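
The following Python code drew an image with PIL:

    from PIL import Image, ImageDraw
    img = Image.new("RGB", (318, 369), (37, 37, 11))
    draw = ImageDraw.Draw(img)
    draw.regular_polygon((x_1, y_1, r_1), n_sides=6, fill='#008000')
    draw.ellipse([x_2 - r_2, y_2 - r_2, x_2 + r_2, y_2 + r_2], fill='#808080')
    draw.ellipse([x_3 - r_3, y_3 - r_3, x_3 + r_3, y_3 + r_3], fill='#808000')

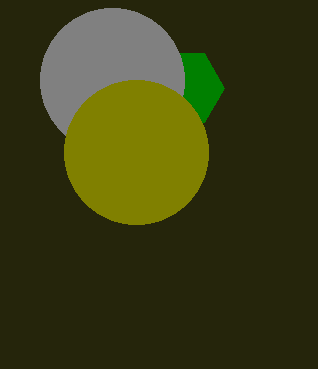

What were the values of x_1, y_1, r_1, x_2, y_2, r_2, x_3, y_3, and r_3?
x_1 = 184; y_1 = 88; r_1 = 40; x_2 = 112; y_2 = 80; r_2 = 72; x_3 = 136; y_3 = 152; r_3 = 72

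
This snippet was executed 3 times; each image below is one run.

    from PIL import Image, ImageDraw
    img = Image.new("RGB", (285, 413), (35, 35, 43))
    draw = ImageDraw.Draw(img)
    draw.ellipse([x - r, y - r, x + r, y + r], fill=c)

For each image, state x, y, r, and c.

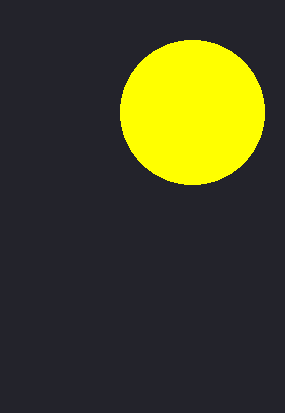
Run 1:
x = 192; y = 112; r = 72; c = 'yellow'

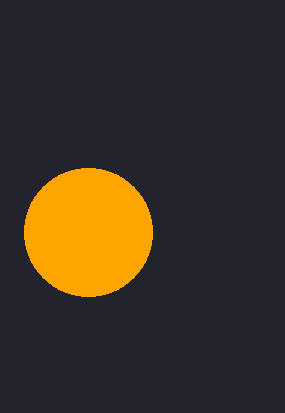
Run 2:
x = 88
y = 232
r = 64
c = 'orange'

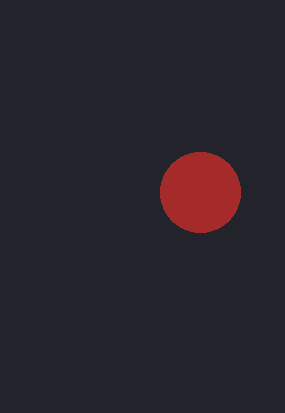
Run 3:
x = 200; y = 192; r = 40; c = 'brown'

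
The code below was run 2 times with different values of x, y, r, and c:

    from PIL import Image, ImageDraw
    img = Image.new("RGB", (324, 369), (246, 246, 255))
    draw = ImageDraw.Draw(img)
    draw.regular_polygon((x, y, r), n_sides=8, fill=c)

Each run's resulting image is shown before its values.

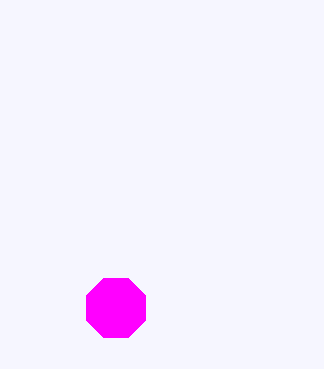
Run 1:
x = 116
y = 308
r = 32
c = 'magenta'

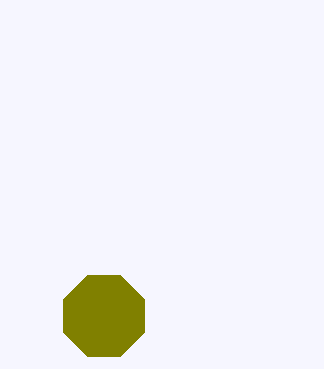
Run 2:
x = 104; y = 316; r = 44; c = 'olive'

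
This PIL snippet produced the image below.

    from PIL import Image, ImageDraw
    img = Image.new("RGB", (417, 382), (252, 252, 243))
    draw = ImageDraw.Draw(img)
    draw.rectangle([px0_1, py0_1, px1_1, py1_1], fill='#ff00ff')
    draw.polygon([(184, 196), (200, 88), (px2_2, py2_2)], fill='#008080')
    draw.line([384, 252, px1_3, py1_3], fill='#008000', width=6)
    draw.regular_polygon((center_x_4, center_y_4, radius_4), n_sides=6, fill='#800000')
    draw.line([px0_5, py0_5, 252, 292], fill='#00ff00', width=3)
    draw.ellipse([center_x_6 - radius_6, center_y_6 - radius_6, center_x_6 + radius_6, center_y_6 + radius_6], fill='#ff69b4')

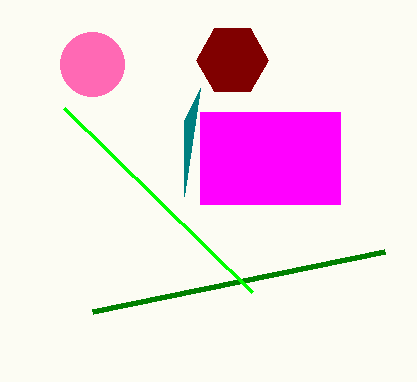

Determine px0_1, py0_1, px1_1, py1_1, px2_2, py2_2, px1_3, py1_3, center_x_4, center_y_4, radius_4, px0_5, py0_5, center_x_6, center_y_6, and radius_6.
px0_1 = 200; py0_1 = 112; px1_1 = 340; py1_1 = 204; px2_2 = 184; py2_2 = 120; px1_3 = 92; py1_3 = 312; center_x_4 = 232; center_y_4 = 60; radius_4 = 36; px0_5 = 64; py0_5 = 108; center_x_6 = 92; center_y_6 = 64; radius_6 = 32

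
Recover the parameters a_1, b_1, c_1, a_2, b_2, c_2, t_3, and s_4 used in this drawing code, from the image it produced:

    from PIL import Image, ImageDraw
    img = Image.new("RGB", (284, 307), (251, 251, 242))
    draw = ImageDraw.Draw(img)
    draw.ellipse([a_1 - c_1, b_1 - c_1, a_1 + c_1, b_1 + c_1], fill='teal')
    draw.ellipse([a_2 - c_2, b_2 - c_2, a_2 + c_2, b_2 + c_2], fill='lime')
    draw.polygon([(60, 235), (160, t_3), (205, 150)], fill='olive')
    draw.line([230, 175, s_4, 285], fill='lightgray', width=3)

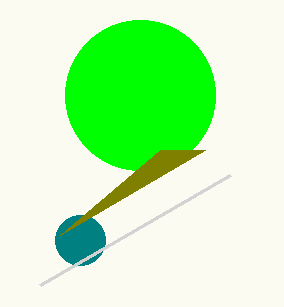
a_1 = 80; b_1 = 240; c_1 = 25; a_2 = 140; b_2 = 95; c_2 = 75; t_3 = 150; s_4 = 40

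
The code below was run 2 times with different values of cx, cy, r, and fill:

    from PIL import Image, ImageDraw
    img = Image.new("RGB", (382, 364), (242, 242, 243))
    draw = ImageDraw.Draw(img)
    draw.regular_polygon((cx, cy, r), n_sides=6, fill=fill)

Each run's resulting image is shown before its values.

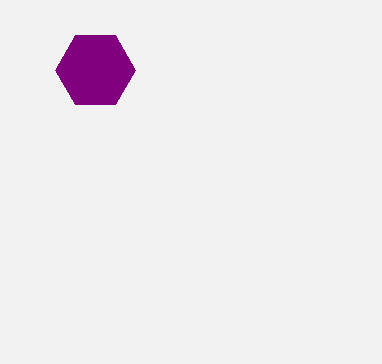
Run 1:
cx = 95
cy = 70
r = 40
fill = 'purple'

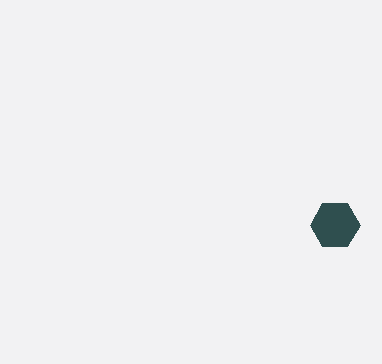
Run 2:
cx = 335, cy = 225, r = 25, fill = 'darkslategray'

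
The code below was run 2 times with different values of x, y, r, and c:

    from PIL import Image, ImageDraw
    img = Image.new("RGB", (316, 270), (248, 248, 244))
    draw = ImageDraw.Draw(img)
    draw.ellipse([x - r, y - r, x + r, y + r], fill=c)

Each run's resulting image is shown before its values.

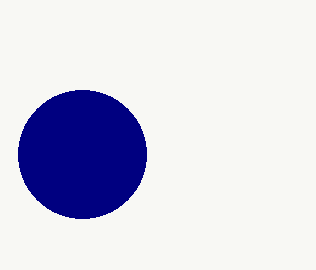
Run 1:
x = 82; y = 154; r = 64; c = 'navy'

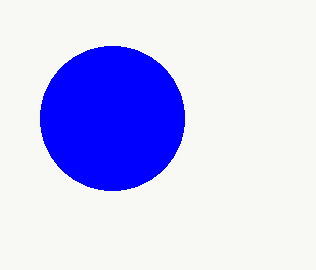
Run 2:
x = 112; y = 118; r = 72; c = 'blue'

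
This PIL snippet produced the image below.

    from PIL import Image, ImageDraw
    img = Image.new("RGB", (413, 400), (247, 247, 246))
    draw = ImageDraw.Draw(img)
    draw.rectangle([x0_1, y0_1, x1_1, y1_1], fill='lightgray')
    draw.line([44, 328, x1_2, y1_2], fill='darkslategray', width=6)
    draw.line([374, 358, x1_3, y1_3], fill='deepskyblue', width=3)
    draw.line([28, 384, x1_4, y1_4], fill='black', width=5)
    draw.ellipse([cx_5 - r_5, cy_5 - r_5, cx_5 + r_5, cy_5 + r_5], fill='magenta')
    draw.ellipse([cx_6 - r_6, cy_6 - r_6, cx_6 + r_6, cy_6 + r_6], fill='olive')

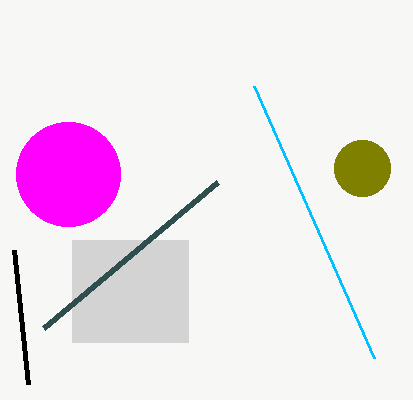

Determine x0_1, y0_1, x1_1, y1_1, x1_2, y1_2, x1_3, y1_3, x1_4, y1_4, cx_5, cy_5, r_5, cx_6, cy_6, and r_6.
x0_1 = 72; y0_1 = 240; x1_1 = 188; y1_1 = 342; x1_2 = 218; y1_2 = 182; x1_3 = 254; y1_3 = 86; x1_4 = 14; y1_4 = 250; cx_5 = 68; cy_5 = 174; r_5 = 52; cx_6 = 362; cy_6 = 168; r_6 = 28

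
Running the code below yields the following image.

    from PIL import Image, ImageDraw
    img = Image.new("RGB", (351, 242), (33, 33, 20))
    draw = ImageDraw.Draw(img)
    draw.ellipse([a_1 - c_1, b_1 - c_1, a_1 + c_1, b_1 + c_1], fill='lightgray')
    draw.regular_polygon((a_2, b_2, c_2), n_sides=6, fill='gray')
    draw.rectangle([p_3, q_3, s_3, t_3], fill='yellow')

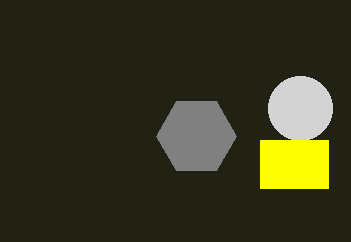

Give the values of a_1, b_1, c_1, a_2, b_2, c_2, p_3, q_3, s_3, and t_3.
a_1 = 300; b_1 = 108; c_1 = 32; a_2 = 196; b_2 = 136; c_2 = 40; p_3 = 260; q_3 = 140; s_3 = 328; t_3 = 188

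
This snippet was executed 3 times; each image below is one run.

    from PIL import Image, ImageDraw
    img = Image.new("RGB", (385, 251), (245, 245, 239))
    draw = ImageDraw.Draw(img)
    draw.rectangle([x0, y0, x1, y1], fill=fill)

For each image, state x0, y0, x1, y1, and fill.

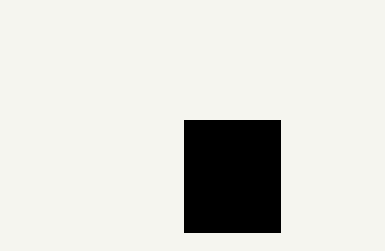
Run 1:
x0 = 184; y0 = 120; x1 = 280; y1 = 232; fill = 'black'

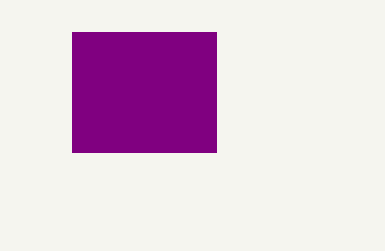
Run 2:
x0 = 72; y0 = 32; x1 = 216; y1 = 152; fill = 'purple'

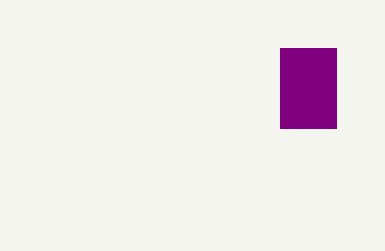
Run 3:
x0 = 280, y0 = 48, x1 = 336, y1 = 128, fill = 'purple'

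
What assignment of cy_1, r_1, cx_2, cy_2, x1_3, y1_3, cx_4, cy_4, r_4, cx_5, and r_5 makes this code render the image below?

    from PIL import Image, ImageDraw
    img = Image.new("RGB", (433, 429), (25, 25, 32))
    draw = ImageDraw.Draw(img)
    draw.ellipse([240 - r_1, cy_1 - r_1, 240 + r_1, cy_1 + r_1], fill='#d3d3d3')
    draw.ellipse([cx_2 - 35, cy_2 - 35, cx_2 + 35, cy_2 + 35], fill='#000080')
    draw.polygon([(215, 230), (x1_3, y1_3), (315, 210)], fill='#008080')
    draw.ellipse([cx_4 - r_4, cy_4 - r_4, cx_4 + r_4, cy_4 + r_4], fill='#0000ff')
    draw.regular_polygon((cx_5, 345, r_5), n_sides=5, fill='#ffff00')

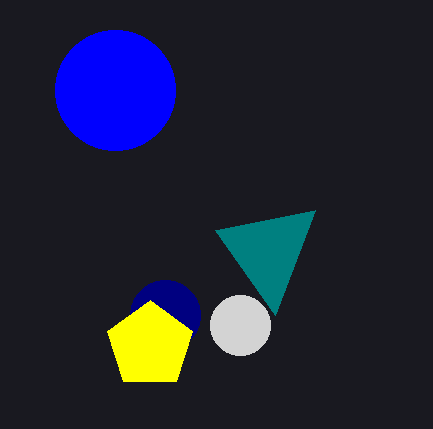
cy_1 = 325, r_1 = 30, cx_2 = 165, cy_2 = 315, x1_3 = 275, y1_3 = 315, cx_4 = 115, cy_4 = 90, r_4 = 60, cx_5 = 150, r_5 = 45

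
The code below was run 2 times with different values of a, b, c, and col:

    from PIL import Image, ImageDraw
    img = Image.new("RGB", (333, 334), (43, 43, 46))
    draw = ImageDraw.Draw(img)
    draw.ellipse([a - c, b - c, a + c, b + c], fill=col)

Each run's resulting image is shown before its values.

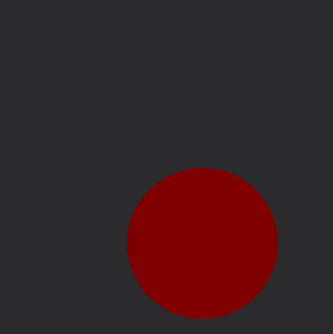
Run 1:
a = 202
b = 243
c = 75
col = 'maroon'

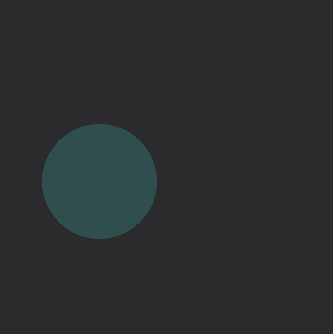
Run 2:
a = 99; b = 181; c = 57; col = 'darkslategray'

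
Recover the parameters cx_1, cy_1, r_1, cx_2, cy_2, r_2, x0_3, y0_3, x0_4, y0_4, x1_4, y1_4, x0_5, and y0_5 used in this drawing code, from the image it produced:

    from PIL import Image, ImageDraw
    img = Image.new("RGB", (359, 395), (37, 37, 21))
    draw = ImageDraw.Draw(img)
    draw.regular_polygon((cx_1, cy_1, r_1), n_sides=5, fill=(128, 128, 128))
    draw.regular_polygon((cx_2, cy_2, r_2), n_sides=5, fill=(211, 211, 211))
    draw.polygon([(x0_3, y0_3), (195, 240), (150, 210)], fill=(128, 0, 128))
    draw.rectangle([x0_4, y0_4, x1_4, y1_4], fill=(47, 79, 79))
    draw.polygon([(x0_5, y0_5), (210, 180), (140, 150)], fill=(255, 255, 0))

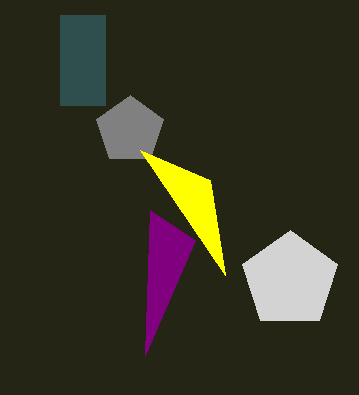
cx_1 = 130
cy_1 = 130
r_1 = 35
cx_2 = 290
cy_2 = 280
r_2 = 50
x0_3 = 145
y0_3 = 355
x0_4 = 60
y0_4 = 15
x1_4 = 105
y1_4 = 105
x0_5 = 225
y0_5 = 275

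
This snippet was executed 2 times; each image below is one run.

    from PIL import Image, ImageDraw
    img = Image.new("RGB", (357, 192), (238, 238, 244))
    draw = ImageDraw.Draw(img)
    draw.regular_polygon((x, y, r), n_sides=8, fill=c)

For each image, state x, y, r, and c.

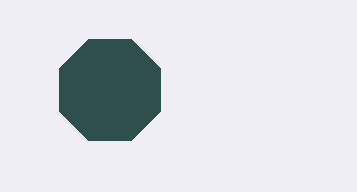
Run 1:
x = 110
y = 90
r = 55
c = 'darkslategray'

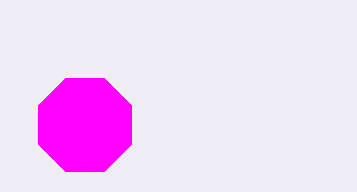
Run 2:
x = 85, y = 125, r = 50, c = 'magenta'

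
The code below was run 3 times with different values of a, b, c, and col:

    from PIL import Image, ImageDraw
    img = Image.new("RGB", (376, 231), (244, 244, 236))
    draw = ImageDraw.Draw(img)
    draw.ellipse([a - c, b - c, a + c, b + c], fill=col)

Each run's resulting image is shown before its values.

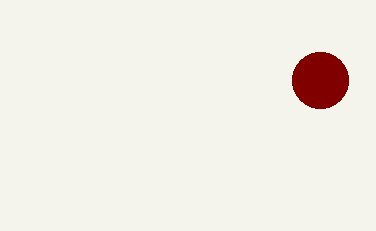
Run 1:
a = 320
b = 80
c = 28
col = 'maroon'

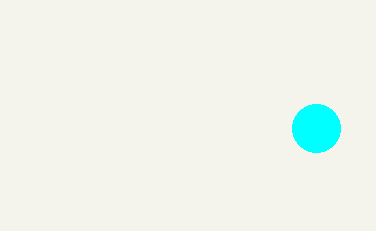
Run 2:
a = 316, b = 128, c = 24, col = 'cyan'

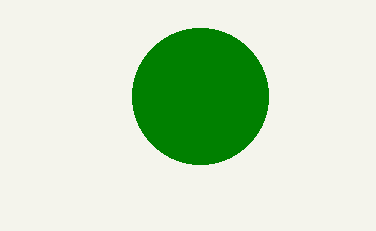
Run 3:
a = 200
b = 96
c = 68
col = 'green'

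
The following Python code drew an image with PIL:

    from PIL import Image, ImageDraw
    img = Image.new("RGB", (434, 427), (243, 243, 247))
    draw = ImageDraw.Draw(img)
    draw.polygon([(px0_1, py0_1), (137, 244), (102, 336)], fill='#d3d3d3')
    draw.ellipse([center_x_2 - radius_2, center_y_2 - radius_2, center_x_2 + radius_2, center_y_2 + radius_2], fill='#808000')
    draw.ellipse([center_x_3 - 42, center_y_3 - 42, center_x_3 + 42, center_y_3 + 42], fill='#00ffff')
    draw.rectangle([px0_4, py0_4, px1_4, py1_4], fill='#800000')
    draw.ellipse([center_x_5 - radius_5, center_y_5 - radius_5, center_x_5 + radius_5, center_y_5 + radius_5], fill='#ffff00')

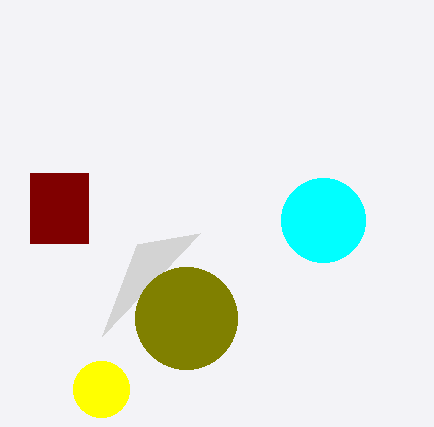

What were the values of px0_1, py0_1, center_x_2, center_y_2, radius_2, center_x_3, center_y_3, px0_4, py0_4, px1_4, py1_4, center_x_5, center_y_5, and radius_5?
px0_1 = 200; py0_1 = 233; center_x_2 = 186; center_y_2 = 318; radius_2 = 51; center_x_3 = 323; center_y_3 = 220; px0_4 = 30; py0_4 = 173; px1_4 = 88; py1_4 = 243; center_x_5 = 101; center_y_5 = 389; radius_5 = 28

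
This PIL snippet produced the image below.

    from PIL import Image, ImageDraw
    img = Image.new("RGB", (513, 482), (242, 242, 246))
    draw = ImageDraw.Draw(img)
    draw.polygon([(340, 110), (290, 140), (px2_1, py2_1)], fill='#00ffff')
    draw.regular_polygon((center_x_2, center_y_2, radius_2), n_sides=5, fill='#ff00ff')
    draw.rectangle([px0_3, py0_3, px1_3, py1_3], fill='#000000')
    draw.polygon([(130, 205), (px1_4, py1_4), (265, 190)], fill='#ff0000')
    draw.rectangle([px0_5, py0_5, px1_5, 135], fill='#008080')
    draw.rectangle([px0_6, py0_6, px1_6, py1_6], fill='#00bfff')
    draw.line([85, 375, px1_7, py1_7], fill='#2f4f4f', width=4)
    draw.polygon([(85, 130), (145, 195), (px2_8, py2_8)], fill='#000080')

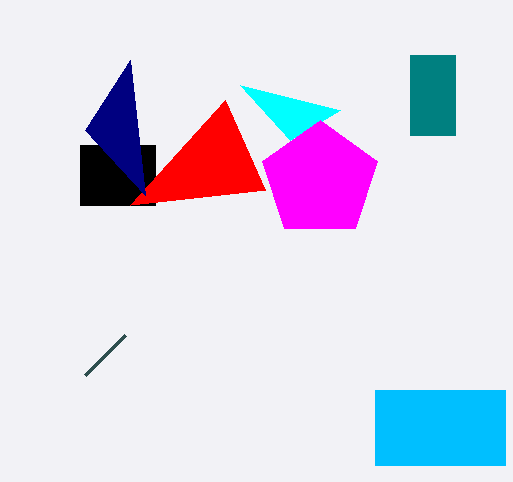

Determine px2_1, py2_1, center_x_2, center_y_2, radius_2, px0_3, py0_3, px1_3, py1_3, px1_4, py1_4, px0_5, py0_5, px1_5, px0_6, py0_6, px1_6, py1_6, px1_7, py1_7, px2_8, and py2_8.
px2_1 = 240, py2_1 = 85, center_x_2 = 320, center_y_2 = 180, radius_2 = 60, px0_3 = 80, py0_3 = 145, px1_3 = 155, py1_3 = 205, px1_4 = 225, py1_4 = 100, px0_5 = 410, py0_5 = 55, px1_5 = 455, px0_6 = 375, py0_6 = 390, px1_6 = 505, py1_6 = 465, px1_7 = 125, py1_7 = 335, px2_8 = 130, py2_8 = 60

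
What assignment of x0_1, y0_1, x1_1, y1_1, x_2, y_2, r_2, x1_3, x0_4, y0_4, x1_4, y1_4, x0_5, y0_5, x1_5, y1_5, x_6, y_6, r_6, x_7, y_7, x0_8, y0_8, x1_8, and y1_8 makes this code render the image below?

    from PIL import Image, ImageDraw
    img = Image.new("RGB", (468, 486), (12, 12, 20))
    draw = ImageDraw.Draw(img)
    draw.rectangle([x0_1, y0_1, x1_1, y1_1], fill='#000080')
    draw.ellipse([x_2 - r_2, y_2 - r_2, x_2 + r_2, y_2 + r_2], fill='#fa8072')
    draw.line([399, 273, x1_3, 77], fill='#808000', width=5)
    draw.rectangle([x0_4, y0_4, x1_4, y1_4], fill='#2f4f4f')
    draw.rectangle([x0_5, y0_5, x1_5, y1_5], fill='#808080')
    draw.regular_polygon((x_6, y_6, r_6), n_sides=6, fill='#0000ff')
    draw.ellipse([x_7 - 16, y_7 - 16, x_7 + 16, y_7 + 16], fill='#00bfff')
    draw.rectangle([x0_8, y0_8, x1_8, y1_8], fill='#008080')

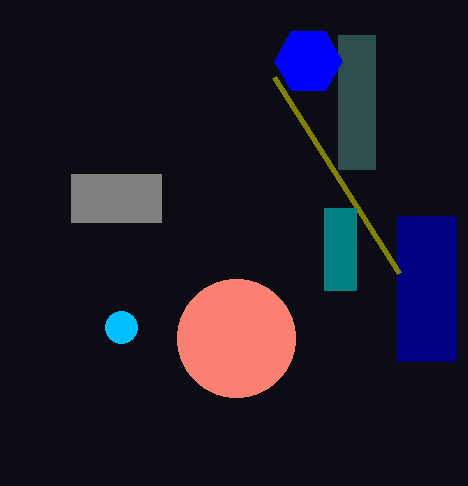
x0_1 = 397; y0_1 = 216; x1_1 = 456; y1_1 = 361; x_2 = 236; y_2 = 338; r_2 = 59; x1_3 = 274; x0_4 = 338; y0_4 = 35; x1_4 = 375; y1_4 = 169; x0_5 = 71; y0_5 = 174; x1_5 = 161; y1_5 = 222; x_6 = 308; y_6 = 61; r_6 = 34; x_7 = 121; y_7 = 327; x0_8 = 324; y0_8 = 208; x1_8 = 356; y1_8 = 290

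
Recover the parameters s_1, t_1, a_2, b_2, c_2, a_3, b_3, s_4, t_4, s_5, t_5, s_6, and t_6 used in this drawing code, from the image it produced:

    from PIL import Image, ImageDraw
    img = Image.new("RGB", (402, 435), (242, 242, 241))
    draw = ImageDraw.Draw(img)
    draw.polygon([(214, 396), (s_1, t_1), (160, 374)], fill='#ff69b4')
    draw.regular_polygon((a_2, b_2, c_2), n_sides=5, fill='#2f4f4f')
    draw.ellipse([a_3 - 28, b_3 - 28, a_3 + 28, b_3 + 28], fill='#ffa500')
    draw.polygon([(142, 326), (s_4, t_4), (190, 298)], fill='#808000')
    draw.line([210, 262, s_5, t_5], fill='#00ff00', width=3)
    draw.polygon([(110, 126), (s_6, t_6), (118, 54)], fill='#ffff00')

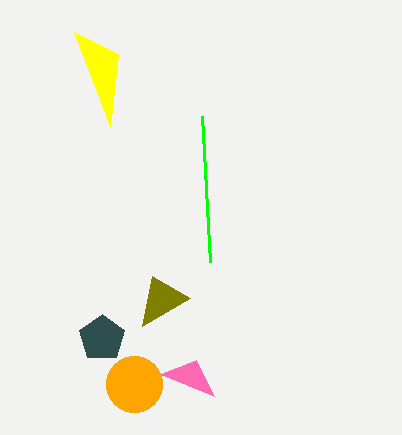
s_1 = 196, t_1 = 360, a_2 = 102, b_2 = 338, c_2 = 24, a_3 = 134, b_3 = 384, s_4 = 152, t_4 = 276, s_5 = 202, t_5 = 116, s_6 = 74, t_6 = 32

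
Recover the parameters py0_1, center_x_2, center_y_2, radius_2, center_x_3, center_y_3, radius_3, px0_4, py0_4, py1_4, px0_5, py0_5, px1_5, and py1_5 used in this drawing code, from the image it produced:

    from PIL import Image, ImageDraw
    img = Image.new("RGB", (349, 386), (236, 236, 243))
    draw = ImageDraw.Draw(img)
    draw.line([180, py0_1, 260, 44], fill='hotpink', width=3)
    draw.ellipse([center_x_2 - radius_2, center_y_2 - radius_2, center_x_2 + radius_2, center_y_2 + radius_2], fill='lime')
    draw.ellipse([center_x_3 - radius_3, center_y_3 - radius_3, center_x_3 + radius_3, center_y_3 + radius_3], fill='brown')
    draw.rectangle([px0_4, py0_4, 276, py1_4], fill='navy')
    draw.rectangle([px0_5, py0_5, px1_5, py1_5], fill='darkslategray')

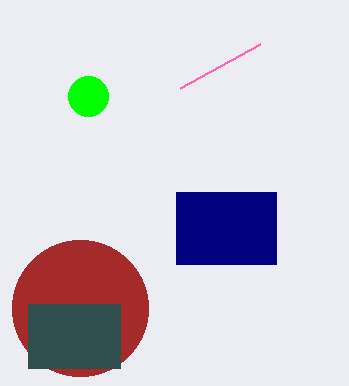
py0_1 = 88
center_x_2 = 88
center_y_2 = 96
radius_2 = 20
center_x_3 = 80
center_y_3 = 308
radius_3 = 68
px0_4 = 176
py0_4 = 192
py1_4 = 264
px0_5 = 28
py0_5 = 304
px1_5 = 120
py1_5 = 368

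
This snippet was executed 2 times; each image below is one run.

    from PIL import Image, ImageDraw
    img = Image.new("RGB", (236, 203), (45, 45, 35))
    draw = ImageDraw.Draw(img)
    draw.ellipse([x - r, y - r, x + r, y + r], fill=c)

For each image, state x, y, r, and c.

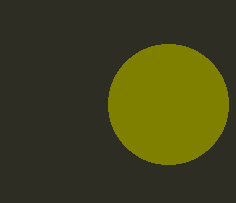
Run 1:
x = 168
y = 104
r = 60
c = 'olive'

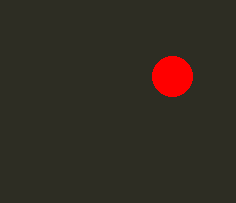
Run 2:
x = 172, y = 76, r = 20, c = 'red'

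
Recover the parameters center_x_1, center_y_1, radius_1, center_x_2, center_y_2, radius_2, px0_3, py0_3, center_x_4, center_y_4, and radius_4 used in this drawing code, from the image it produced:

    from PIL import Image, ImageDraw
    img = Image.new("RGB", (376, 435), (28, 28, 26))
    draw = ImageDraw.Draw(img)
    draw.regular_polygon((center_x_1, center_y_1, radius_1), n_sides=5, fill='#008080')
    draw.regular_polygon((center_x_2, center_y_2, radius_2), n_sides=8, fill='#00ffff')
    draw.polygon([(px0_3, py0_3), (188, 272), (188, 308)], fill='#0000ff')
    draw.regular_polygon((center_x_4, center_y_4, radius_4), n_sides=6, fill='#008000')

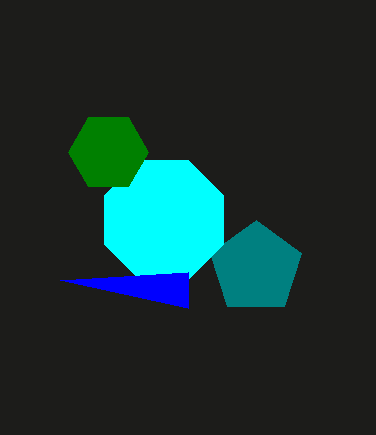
center_x_1 = 256
center_y_1 = 268
radius_1 = 48
center_x_2 = 164
center_y_2 = 220
radius_2 = 64
px0_3 = 60
py0_3 = 280
center_x_4 = 108
center_y_4 = 152
radius_4 = 40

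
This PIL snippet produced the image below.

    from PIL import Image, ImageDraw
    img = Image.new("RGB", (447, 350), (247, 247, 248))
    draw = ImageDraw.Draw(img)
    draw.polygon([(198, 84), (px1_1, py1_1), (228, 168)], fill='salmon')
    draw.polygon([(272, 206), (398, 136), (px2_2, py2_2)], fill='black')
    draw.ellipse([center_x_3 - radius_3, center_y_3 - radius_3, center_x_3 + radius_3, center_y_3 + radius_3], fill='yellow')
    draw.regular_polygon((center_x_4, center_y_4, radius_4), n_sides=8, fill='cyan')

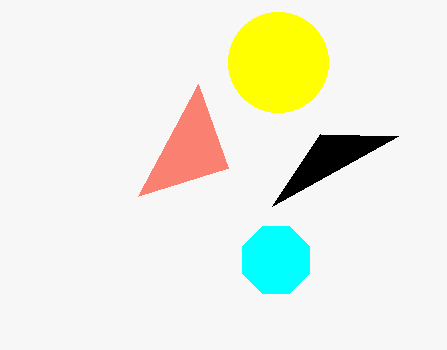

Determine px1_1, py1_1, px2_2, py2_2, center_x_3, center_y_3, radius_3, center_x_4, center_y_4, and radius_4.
px1_1 = 138, py1_1 = 196, px2_2 = 320, py2_2 = 134, center_x_3 = 278, center_y_3 = 62, radius_3 = 50, center_x_4 = 276, center_y_4 = 260, radius_4 = 36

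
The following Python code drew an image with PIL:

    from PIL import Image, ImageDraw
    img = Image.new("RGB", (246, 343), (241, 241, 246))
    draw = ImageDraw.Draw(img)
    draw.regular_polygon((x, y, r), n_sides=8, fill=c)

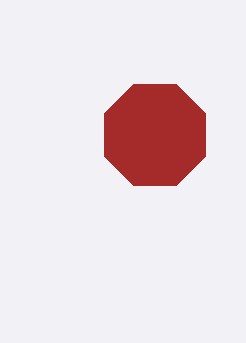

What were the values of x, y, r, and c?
x = 155, y = 135, r = 55, c = 'brown'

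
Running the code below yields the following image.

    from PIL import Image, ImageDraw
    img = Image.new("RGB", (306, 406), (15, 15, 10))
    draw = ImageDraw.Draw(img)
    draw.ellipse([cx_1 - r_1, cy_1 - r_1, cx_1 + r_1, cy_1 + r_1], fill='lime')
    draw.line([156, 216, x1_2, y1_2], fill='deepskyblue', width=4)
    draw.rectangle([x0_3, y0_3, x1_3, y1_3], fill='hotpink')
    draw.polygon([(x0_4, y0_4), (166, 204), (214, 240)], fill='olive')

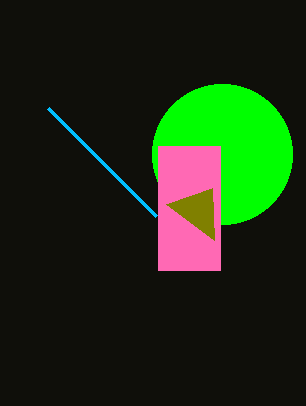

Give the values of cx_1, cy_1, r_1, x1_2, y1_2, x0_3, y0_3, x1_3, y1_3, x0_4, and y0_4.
cx_1 = 222
cy_1 = 154
r_1 = 70
x1_2 = 48
y1_2 = 108
x0_3 = 158
y0_3 = 146
x1_3 = 220
y1_3 = 270
x0_4 = 212
y0_4 = 188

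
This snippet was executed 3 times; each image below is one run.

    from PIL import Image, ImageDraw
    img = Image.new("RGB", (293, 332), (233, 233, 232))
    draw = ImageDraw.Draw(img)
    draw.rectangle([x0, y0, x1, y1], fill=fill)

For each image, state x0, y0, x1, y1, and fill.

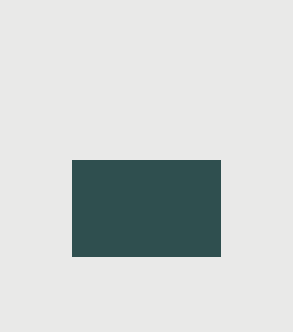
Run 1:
x0 = 72; y0 = 160; x1 = 220; y1 = 256; fill = 'darkslategray'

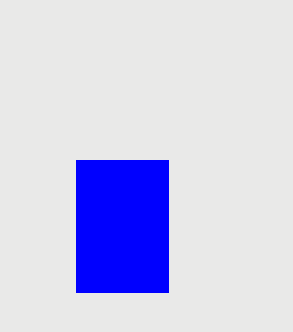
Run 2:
x0 = 76
y0 = 160
x1 = 168
y1 = 292
fill = 'blue'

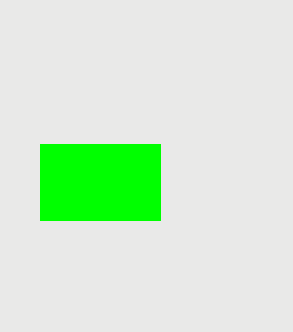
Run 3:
x0 = 40; y0 = 144; x1 = 160; y1 = 220; fill = 'lime'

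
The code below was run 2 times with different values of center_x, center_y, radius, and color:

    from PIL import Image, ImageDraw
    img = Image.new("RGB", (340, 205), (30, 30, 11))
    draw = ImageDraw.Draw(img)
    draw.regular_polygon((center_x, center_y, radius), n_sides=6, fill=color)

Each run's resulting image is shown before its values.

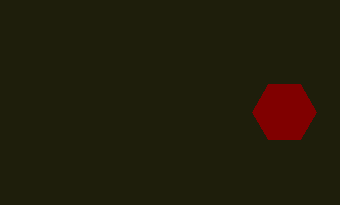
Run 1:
center_x = 284, center_y = 112, radius = 32, color = 'maroon'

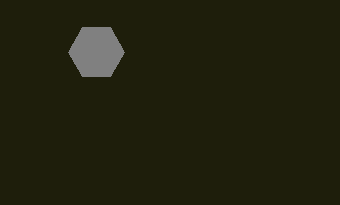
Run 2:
center_x = 96; center_y = 52; radius = 28; color = 'gray'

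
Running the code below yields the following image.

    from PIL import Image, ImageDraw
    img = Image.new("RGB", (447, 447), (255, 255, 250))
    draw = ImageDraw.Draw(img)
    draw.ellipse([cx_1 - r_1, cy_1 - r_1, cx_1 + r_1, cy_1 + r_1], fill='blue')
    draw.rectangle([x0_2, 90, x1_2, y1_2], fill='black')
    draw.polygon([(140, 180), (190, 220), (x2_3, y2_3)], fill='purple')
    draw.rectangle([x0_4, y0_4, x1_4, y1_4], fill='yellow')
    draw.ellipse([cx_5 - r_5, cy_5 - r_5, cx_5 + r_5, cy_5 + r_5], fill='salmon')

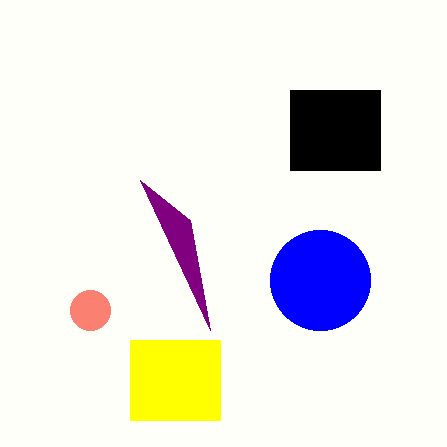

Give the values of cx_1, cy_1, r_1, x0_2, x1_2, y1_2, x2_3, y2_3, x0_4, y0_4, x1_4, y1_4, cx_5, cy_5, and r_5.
cx_1 = 320, cy_1 = 280, r_1 = 50, x0_2 = 290, x1_2 = 380, y1_2 = 170, x2_3 = 210, y2_3 = 330, x0_4 = 130, y0_4 = 340, x1_4 = 220, y1_4 = 420, cx_5 = 90, cy_5 = 310, r_5 = 20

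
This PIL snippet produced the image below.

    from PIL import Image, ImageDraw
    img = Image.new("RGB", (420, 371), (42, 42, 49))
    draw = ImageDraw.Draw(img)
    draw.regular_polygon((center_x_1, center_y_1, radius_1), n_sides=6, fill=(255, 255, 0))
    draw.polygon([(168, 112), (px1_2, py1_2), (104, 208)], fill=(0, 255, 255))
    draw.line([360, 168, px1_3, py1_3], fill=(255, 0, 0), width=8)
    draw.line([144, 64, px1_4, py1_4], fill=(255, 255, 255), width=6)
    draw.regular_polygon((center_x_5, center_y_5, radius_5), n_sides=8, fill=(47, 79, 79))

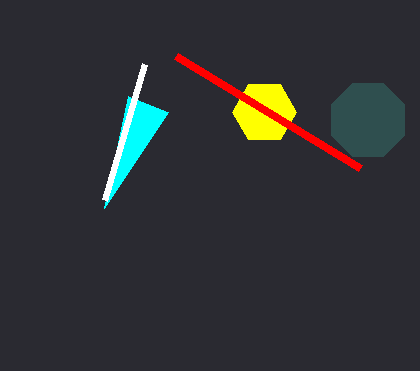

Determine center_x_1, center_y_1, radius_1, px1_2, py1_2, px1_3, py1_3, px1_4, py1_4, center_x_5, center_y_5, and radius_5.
center_x_1 = 264, center_y_1 = 112, radius_1 = 32, px1_2 = 128, py1_2 = 96, px1_3 = 176, py1_3 = 56, px1_4 = 104, py1_4 = 200, center_x_5 = 368, center_y_5 = 120, radius_5 = 40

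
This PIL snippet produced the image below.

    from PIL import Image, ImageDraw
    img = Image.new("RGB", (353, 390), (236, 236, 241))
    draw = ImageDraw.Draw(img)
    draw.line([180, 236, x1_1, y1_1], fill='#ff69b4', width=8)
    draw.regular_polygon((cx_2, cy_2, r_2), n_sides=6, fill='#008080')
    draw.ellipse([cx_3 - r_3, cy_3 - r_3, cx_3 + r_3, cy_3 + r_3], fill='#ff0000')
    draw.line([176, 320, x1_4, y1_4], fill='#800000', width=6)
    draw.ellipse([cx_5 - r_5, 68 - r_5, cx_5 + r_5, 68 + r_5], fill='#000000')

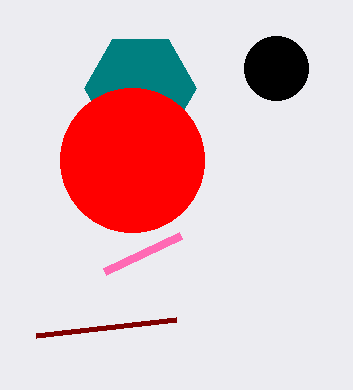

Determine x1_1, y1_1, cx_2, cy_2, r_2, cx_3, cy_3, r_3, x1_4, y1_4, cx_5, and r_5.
x1_1 = 104, y1_1 = 272, cx_2 = 140, cy_2 = 88, r_2 = 56, cx_3 = 132, cy_3 = 160, r_3 = 72, x1_4 = 36, y1_4 = 336, cx_5 = 276, r_5 = 32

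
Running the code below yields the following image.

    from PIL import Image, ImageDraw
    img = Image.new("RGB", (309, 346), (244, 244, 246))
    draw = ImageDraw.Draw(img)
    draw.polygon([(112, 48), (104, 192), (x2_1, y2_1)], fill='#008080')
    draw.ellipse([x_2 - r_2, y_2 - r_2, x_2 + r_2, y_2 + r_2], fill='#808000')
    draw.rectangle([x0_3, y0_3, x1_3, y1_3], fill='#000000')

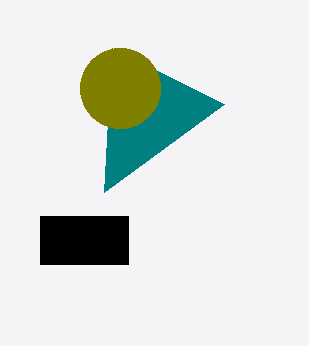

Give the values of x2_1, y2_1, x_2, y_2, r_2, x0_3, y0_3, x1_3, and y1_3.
x2_1 = 224, y2_1 = 104, x_2 = 120, y_2 = 88, r_2 = 40, x0_3 = 40, y0_3 = 216, x1_3 = 128, y1_3 = 264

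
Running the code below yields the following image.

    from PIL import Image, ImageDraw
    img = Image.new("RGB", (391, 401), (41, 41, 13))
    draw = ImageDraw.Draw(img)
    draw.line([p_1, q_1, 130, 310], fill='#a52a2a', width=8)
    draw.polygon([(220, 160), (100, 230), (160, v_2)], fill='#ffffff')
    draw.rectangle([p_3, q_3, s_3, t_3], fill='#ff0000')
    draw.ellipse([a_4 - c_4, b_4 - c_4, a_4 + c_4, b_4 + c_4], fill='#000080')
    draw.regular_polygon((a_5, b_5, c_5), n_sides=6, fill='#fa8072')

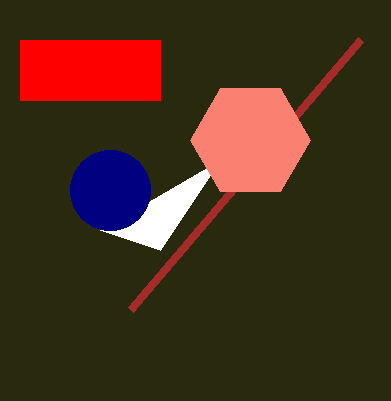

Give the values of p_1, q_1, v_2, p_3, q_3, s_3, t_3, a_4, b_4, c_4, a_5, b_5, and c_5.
p_1 = 360
q_1 = 40
v_2 = 250
p_3 = 20
q_3 = 40
s_3 = 160
t_3 = 100
a_4 = 110
b_4 = 190
c_4 = 40
a_5 = 250
b_5 = 140
c_5 = 60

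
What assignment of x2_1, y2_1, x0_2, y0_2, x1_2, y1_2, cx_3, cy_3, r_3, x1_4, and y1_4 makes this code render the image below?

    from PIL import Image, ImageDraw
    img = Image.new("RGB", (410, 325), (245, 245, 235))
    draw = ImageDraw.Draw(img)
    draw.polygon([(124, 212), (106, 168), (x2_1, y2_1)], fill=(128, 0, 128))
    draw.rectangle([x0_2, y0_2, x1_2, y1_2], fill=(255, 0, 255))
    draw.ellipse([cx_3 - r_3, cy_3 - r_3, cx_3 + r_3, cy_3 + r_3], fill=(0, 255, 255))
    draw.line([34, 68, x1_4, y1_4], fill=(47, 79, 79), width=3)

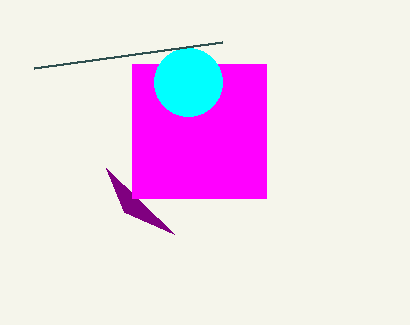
x2_1 = 174
y2_1 = 234
x0_2 = 132
y0_2 = 64
x1_2 = 266
y1_2 = 198
cx_3 = 188
cy_3 = 82
r_3 = 34
x1_4 = 222
y1_4 = 42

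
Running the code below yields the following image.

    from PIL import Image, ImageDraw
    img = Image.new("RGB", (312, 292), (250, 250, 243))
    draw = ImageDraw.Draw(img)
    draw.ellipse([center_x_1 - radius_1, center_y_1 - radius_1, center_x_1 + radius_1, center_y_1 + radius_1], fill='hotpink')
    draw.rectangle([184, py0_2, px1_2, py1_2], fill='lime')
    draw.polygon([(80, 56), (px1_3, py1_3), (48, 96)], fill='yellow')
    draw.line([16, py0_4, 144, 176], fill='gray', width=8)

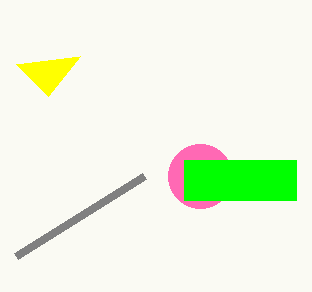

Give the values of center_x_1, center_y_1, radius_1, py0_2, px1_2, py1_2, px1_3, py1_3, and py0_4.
center_x_1 = 200
center_y_1 = 176
radius_1 = 32
py0_2 = 160
px1_2 = 296
py1_2 = 200
px1_3 = 16
py1_3 = 64
py0_4 = 256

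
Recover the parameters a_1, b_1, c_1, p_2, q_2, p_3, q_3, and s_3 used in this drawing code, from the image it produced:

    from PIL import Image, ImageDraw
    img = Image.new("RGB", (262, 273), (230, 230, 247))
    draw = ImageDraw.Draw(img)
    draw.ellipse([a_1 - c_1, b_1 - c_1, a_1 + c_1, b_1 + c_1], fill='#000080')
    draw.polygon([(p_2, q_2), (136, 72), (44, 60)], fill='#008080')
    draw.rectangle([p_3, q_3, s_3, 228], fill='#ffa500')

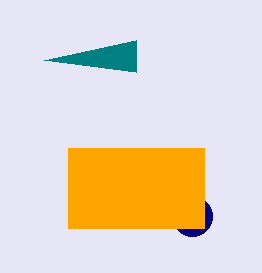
a_1 = 192; b_1 = 216; c_1 = 20; p_2 = 136; q_2 = 40; p_3 = 68; q_3 = 148; s_3 = 204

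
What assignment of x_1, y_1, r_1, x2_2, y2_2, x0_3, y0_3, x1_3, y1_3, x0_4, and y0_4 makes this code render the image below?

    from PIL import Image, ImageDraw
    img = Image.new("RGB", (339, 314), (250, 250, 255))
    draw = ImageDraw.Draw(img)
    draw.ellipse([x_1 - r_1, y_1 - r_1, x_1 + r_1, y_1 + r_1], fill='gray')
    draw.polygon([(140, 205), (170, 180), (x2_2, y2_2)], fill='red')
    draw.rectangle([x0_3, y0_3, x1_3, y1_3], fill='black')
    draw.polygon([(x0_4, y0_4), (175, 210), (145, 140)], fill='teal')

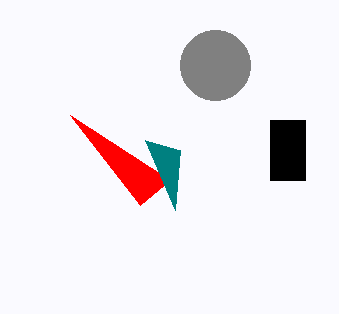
x_1 = 215; y_1 = 65; r_1 = 35; x2_2 = 70; y2_2 = 115; x0_3 = 270; y0_3 = 120; x1_3 = 305; y1_3 = 180; x0_4 = 180; y0_4 = 150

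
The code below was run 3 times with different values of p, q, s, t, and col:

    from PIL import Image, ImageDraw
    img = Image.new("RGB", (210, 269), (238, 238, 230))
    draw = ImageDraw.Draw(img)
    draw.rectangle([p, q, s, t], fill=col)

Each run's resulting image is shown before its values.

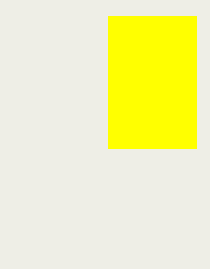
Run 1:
p = 108, q = 16, s = 196, t = 148, col = 'yellow'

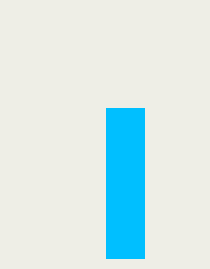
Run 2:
p = 106, q = 108, s = 144, t = 258, col = 'deepskyblue'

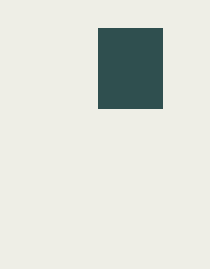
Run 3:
p = 98, q = 28, s = 162, t = 108, col = 'darkslategray'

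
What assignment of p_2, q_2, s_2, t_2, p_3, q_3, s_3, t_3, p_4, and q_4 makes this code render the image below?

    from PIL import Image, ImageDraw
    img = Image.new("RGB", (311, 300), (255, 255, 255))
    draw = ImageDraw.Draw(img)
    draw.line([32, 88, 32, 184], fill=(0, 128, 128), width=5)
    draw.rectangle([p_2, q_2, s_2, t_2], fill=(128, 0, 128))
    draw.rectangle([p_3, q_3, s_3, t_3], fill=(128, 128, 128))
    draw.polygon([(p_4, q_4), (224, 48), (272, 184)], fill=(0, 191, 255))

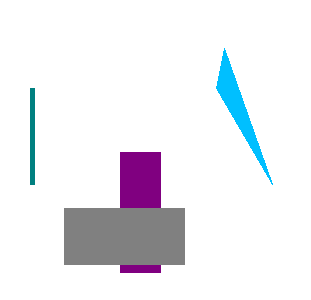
p_2 = 120
q_2 = 152
s_2 = 160
t_2 = 272
p_3 = 64
q_3 = 208
s_3 = 184
t_3 = 264
p_4 = 216
q_4 = 88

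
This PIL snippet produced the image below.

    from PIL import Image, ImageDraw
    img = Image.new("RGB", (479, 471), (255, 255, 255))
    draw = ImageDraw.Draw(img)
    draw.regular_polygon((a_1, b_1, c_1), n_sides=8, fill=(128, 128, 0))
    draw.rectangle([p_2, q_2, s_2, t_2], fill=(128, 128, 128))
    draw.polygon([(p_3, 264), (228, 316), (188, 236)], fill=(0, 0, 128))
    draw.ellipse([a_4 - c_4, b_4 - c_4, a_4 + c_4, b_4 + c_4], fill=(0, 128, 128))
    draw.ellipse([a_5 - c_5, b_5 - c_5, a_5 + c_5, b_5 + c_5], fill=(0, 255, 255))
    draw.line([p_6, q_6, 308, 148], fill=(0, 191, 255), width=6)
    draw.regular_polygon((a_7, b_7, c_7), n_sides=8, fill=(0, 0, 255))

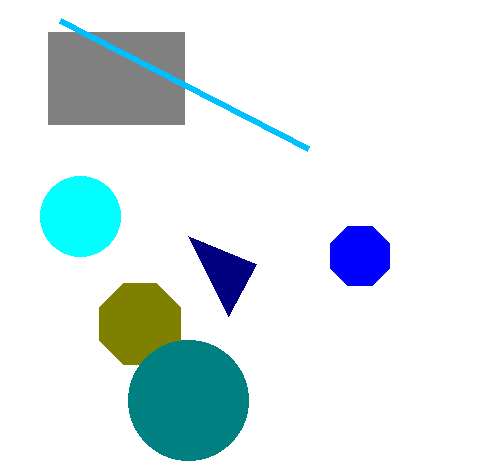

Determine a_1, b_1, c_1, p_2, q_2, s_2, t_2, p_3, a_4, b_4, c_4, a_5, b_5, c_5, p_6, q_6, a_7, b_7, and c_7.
a_1 = 140; b_1 = 324; c_1 = 44; p_2 = 48; q_2 = 32; s_2 = 184; t_2 = 124; p_3 = 256; a_4 = 188; b_4 = 400; c_4 = 60; a_5 = 80; b_5 = 216; c_5 = 40; p_6 = 60; q_6 = 20; a_7 = 360; b_7 = 256; c_7 = 32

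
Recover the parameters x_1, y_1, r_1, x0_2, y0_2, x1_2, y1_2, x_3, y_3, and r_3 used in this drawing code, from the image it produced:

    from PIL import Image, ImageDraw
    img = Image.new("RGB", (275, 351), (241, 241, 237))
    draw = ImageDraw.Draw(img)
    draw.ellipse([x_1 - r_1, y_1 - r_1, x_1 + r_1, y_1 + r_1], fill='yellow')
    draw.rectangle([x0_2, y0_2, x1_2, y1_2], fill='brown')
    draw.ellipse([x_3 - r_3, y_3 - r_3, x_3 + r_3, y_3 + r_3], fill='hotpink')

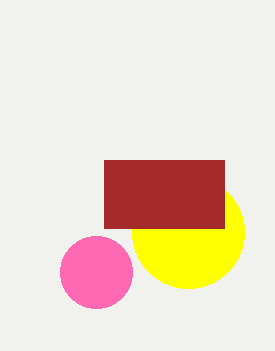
x_1 = 188; y_1 = 232; r_1 = 56; x0_2 = 104; y0_2 = 160; x1_2 = 224; y1_2 = 228; x_3 = 96; y_3 = 272; r_3 = 36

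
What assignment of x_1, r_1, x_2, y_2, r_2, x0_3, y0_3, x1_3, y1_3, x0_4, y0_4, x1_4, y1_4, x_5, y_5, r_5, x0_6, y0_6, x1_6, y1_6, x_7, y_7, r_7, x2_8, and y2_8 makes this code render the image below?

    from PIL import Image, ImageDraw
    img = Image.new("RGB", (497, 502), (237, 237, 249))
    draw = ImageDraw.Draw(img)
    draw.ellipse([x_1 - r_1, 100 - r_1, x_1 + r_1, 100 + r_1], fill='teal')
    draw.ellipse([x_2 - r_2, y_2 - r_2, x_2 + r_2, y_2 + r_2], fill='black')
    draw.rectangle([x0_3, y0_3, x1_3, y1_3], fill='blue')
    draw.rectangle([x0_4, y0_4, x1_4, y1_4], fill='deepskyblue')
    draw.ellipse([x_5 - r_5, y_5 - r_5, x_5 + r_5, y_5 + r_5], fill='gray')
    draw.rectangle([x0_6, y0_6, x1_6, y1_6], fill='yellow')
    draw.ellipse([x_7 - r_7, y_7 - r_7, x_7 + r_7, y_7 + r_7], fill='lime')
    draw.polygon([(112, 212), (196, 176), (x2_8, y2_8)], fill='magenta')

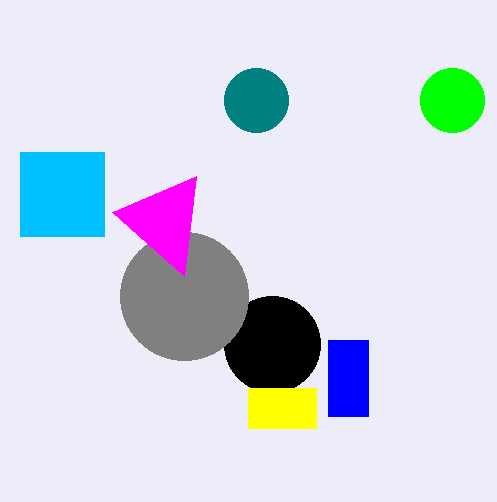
x_1 = 256
r_1 = 32
x_2 = 272
y_2 = 344
r_2 = 48
x0_3 = 328
y0_3 = 340
x1_3 = 368
y1_3 = 416
x0_4 = 20
y0_4 = 152
x1_4 = 104
y1_4 = 236
x_5 = 184
y_5 = 296
r_5 = 64
x0_6 = 248
y0_6 = 388
x1_6 = 316
y1_6 = 428
x_7 = 452
y_7 = 100
r_7 = 32
x2_8 = 184
y2_8 = 276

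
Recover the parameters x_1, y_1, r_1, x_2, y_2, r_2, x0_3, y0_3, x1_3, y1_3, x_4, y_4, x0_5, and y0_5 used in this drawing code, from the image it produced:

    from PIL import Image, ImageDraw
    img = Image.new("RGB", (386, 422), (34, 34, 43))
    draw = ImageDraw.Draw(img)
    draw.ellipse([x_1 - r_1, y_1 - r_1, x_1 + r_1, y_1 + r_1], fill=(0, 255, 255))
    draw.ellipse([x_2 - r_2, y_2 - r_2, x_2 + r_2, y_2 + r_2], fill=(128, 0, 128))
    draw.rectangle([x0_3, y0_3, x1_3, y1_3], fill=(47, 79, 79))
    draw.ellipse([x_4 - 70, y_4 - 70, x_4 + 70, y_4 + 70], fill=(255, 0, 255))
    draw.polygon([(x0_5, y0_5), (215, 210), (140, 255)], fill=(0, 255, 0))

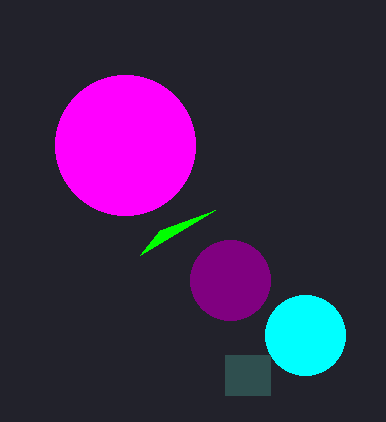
x_1 = 305; y_1 = 335; r_1 = 40; x_2 = 230; y_2 = 280; r_2 = 40; x0_3 = 225; y0_3 = 355; x1_3 = 270; y1_3 = 395; x_4 = 125; y_4 = 145; x0_5 = 160; y0_5 = 230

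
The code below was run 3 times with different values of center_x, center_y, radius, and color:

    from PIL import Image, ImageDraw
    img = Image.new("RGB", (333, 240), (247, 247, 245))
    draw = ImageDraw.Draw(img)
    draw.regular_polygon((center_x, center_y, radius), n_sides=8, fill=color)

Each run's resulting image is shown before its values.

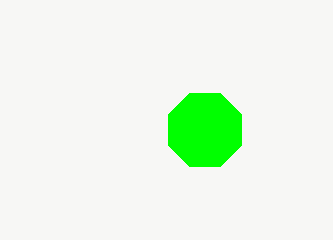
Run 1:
center_x = 205
center_y = 130
radius = 40
color = 'lime'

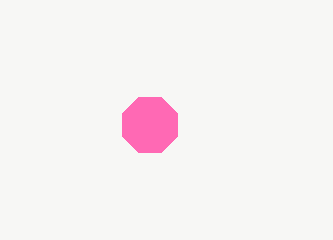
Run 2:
center_x = 150
center_y = 125
radius = 30
color = 'hotpink'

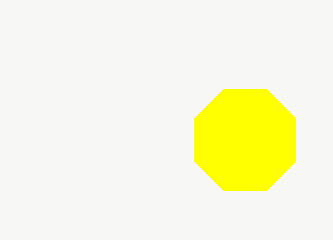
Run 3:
center_x = 245, center_y = 140, radius = 55, color = 'yellow'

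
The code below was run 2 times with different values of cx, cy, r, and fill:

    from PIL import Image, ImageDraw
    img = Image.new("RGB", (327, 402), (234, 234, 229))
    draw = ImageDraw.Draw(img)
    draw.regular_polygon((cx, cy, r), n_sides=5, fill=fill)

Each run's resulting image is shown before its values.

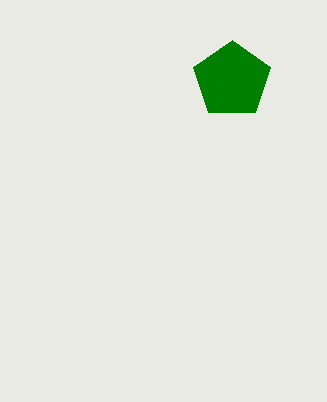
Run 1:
cx = 232, cy = 80, r = 40, fill = 'green'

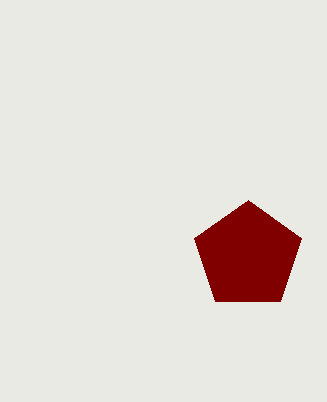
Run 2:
cx = 248; cy = 256; r = 56; fill = 'maroon'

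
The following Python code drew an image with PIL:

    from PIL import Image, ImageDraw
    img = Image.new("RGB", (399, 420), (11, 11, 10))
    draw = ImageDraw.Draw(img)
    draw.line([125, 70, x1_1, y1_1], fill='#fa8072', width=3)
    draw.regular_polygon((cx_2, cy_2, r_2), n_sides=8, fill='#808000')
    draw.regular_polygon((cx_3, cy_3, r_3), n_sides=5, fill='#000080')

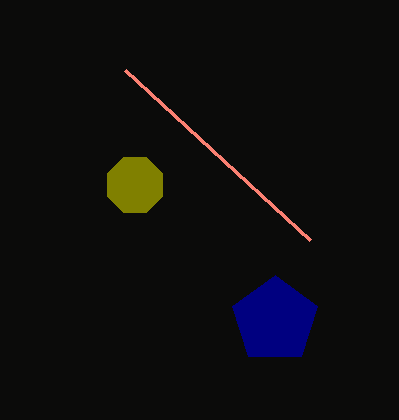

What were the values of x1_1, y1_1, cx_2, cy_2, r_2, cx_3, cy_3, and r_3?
x1_1 = 310, y1_1 = 240, cx_2 = 135, cy_2 = 185, r_2 = 30, cx_3 = 275, cy_3 = 320, r_3 = 45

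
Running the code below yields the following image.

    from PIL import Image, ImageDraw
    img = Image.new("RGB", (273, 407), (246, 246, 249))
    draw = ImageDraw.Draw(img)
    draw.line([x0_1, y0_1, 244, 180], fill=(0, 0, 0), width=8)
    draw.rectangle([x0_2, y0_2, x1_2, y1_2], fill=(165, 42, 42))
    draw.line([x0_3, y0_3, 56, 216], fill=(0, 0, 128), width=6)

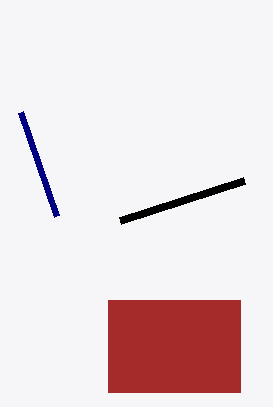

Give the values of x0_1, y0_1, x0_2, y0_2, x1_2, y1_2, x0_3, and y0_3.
x0_1 = 120
y0_1 = 220
x0_2 = 108
y0_2 = 300
x1_2 = 240
y1_2 = 392
x0_3 = 20
y0_3 = 112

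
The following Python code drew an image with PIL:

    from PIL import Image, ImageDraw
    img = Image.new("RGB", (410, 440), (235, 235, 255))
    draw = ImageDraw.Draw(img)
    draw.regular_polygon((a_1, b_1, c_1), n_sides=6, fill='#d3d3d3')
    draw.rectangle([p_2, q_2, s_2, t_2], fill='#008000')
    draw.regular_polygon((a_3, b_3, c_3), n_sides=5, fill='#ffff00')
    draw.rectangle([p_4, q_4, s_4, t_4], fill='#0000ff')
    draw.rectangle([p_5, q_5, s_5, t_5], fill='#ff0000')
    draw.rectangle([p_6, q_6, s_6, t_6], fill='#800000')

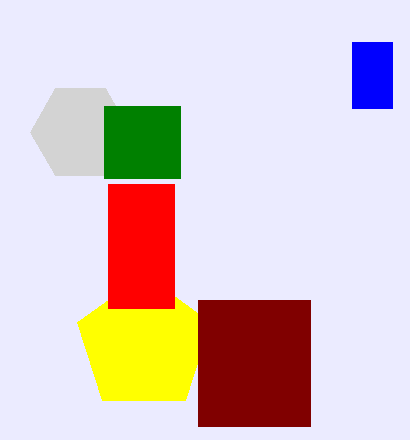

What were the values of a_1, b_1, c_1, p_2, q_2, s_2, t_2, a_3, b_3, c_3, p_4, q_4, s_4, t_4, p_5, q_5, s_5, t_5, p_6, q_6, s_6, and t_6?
a_1 = 80; b_1 = 132; c_1 = 50; p_2 = 104; q_2 = 106; s_2 = 180; t_2 = 178; a_3 = 144; b_3 = 344; c_3 = 70; p_4 = 352; q_4 = 42; s_4 = 392; t_4 = 108; p_5 = 108; q_5 = 184; s_5 = 174; t_5 = 308; p_6 = 198; q_6 = 300; s_6 = 310; t_6 = 426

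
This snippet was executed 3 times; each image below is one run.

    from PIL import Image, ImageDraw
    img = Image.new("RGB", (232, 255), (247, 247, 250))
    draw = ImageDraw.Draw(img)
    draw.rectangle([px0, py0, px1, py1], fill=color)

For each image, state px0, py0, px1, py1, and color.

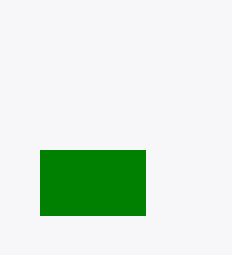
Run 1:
px0 = 40; py0 = 150; px1 = 145; py1 = 215; color = 'green'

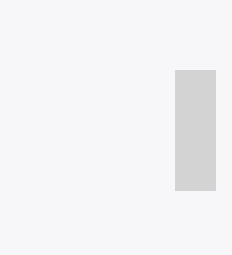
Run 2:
px0 = 175
py0 = 70
px1 = 215
py1 = 190
color = 'lightgray'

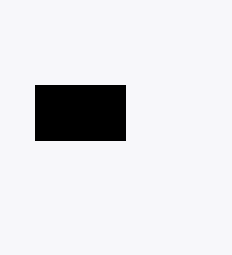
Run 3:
px0 = 35
py0 = 85
px1 = 125
py1 = 140
color = 'black'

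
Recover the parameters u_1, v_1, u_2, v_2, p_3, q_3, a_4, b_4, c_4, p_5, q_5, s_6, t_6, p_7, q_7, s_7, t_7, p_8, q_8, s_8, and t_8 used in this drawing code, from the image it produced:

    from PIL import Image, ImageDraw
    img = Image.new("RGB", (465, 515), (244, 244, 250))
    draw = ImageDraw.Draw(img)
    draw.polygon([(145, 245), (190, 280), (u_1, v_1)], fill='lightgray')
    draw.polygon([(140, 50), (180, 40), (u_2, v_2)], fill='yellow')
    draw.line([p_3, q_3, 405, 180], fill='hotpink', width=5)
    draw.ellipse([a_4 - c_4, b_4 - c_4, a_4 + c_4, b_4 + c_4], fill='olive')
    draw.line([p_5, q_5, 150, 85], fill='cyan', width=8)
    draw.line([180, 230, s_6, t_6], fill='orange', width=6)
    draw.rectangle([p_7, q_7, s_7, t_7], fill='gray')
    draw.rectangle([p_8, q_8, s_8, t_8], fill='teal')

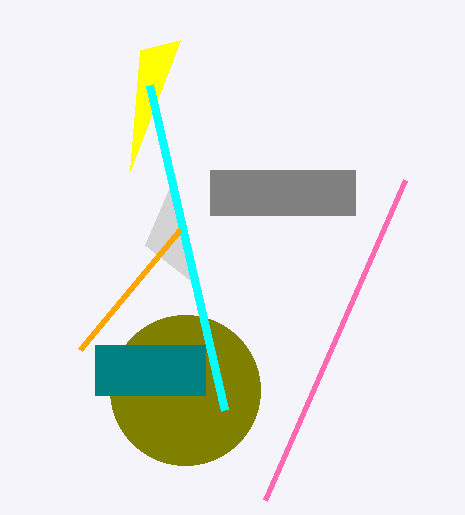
u_1 = 175
v_1 = 175
u_2 = 130
v_2 = 170
p_3 = 265
q_3 = 500
a_4 = 185
b_4 = 390
c_4 = 75
p_5 = 225
q_5 = 410
s_6 = 80
t_6 = 350
p_7 = 210
q_7 = 170
s_7 = 355
t_7 = 215
p_8 = 95
q_8 = 345
s_8 = 205
t_8 = 395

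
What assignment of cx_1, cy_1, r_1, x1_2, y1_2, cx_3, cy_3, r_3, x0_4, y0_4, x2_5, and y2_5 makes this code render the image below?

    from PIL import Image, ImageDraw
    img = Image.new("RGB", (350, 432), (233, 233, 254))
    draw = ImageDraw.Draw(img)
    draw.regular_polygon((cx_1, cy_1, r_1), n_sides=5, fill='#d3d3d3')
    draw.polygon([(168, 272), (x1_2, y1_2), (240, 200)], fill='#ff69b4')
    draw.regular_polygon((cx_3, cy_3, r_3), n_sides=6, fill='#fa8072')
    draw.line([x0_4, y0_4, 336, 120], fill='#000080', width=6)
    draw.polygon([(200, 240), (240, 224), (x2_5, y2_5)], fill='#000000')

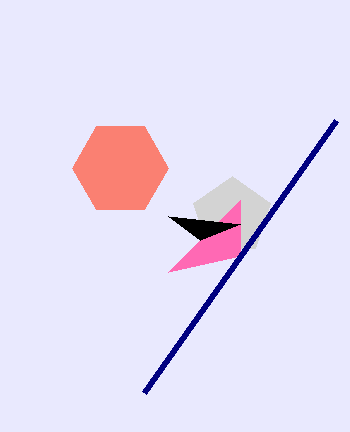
cx_1 = 232
cy_1 = 216
r_1 = 40
x1_2 = 240
y1_2 = 256
cx_3 = 120
cy_3 = 168
r_3 = 48
x0_4 = 144
y0_4 = 392
x2_5 = 168
y2_5 = 216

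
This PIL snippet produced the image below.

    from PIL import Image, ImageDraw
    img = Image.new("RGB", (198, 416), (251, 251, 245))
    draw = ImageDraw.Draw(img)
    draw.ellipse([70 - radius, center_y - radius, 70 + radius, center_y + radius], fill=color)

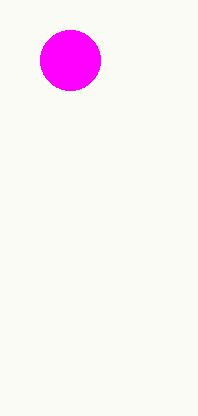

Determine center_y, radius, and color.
center_y = 60
radius = 30
color = 'magenta'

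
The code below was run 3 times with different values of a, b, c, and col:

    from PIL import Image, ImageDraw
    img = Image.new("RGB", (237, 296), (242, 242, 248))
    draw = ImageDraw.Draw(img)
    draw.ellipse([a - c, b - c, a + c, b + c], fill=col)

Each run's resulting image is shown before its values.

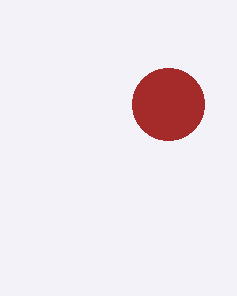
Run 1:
a = 168; b = 104; c = 36; col = 'brown'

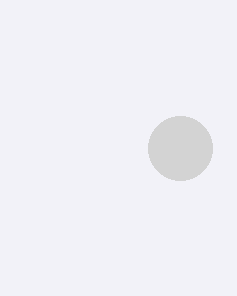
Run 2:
a = 180, b = 148, c = 32, col = 'lightgray'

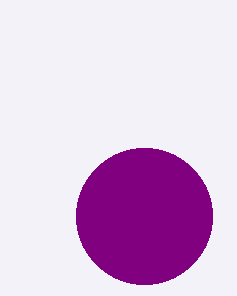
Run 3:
a = 144, b = 216, c = 68, col = 'purple'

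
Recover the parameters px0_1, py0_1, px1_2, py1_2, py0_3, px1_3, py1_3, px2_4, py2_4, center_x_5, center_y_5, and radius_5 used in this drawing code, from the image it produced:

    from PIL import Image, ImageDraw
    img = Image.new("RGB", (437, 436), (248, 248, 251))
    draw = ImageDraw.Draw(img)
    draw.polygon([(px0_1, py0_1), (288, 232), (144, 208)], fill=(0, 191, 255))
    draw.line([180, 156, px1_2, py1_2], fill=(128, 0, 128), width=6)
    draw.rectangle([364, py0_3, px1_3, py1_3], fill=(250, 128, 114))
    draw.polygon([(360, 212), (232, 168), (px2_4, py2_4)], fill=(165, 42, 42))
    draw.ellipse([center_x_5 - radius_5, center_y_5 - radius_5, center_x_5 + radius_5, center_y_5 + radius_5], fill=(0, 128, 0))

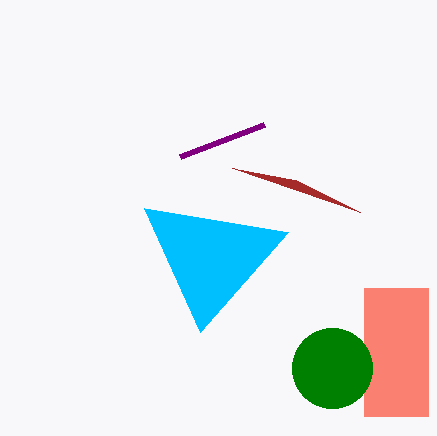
px0_1 = 200
py0_1 = 332
px1_2 = 264
py1_2 = 124
py0_3 = 288
px1_3 = 428
py1_3 = 416
px2_4 = 296
py2_4 = 180
center_x_5 = 332
center_y_5 = 368
radius_5 = 40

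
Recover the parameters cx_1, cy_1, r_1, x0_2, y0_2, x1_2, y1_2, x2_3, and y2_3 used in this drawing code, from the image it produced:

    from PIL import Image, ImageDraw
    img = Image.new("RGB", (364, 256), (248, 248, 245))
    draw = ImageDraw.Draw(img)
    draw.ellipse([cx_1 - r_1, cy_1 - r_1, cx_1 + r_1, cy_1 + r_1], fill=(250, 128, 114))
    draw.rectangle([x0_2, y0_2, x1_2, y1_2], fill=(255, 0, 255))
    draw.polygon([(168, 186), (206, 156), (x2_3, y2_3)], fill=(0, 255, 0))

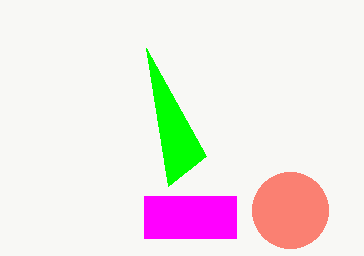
cx_1 = 290, cy_1 = 210, r_1 = 38, x0_2 = 144, y0_2 = 196, x1_2 = 236, y1_2 = 238, x2_3 = 146, y2_3 = 48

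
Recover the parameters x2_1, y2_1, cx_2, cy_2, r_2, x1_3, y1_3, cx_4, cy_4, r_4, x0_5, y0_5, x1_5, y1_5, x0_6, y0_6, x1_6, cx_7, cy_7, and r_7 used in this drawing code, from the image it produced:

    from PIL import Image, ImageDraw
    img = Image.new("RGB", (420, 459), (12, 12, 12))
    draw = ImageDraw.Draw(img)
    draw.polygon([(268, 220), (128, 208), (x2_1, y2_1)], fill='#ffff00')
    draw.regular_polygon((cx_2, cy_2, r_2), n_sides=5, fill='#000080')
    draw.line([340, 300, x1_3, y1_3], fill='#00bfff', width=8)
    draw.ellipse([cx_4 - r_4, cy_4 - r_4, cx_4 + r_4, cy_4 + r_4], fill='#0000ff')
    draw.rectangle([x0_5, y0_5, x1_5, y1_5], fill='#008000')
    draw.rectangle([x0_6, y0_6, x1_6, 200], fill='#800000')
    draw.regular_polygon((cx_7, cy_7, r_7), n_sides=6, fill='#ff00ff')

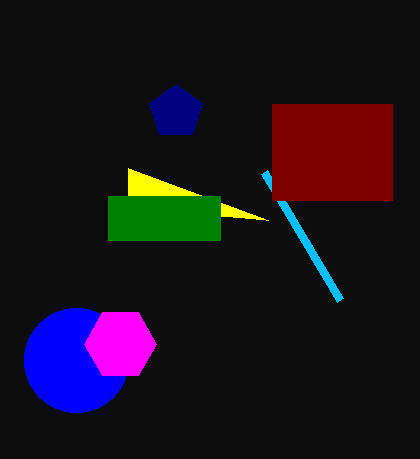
x2_1 = 128
y2_1 = 168
cx_2 = 176
cy_2 = 112
r_2 = 28
x1_3 = 264
y1_3 = 172
cx_4 = 76
cy_4 = 360
r_4 = 52
x0_5 = 108
y0_5 = 196
x1_5 = 220
y1_5 = 240
x0_6 = 272
y0_6 = 104
x1_6 = 392
cx_7 = 120
cy_7 = 344
r_7 = 36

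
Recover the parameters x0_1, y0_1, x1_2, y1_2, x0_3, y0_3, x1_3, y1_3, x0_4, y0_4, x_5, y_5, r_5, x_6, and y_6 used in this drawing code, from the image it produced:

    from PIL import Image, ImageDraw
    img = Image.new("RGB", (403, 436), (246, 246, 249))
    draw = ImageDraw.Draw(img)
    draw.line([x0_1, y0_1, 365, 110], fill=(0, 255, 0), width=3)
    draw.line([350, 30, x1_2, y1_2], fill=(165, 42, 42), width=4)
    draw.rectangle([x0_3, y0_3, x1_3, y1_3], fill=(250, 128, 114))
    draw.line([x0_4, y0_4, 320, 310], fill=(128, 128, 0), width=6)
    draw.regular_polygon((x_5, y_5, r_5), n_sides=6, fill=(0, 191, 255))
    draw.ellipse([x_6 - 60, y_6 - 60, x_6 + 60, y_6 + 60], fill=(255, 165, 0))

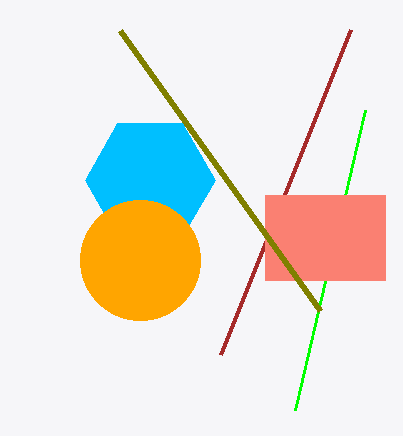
x0_1 = 295; y0_1 = 410; x1_2 = 220; y1_2 = 355; x0_3 = 265; y0_3 = 195; x1_3 = 385; y1_3 = 280; x0_4 = 120; y0_4 = 30; x_5 = 150; y_5 = 180; r_5 = 65; x_6 = 140; y_6 = 260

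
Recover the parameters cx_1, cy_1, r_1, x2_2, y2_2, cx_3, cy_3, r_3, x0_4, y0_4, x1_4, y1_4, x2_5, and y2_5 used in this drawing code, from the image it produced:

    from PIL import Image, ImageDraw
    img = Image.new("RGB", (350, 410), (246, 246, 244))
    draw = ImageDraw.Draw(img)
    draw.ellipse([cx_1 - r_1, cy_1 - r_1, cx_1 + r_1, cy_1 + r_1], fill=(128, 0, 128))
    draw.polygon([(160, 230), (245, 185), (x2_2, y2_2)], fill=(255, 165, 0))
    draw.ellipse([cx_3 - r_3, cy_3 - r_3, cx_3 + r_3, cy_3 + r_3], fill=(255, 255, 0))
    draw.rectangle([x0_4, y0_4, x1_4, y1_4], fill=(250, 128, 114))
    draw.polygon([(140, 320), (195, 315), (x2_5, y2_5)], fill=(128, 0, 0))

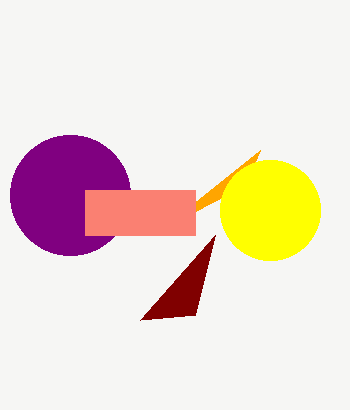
cx_1 = 70
cy_1 = 195
r_1 = 60
x2_2 = 260
y2_2 = 150
cx_3 = 270
cy_3 = 210
r_3 = 50
x0_4 = 85
y0_4 = 190
x1_4 = 195
y1_4 = 235
x2_5 = 215
y2_5 = 235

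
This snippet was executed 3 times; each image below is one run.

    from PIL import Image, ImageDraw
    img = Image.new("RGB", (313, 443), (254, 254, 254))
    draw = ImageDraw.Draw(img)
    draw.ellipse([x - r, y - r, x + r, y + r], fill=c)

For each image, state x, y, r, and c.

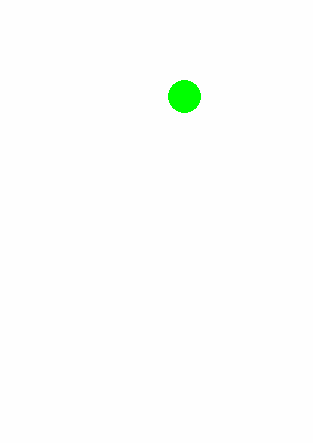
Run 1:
x = 184; y = 96; r = 16; c = 'lime'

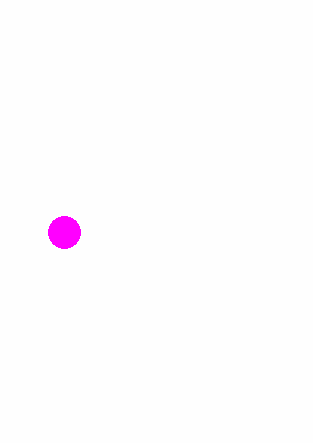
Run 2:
x = 64
y = 232
r = 16
c = 'magenta'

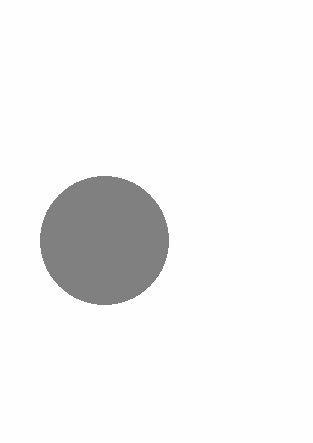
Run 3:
x = 104; y = 240; r = 64; c = 'gray'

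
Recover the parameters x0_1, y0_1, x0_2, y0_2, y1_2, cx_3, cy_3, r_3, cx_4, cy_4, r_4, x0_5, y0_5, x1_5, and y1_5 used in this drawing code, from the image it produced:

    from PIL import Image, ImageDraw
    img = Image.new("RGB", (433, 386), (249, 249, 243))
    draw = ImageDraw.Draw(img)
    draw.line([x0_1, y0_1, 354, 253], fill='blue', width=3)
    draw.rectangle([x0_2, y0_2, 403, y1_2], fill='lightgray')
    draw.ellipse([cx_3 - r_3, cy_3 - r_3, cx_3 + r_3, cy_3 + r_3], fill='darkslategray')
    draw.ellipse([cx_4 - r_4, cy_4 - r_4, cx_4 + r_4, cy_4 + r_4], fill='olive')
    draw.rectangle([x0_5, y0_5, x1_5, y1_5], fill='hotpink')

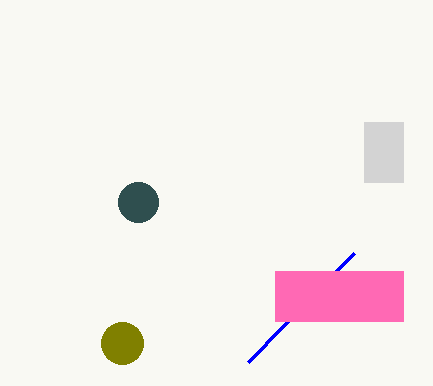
x0_1 = 248
y0_1 = 362
x0_2 = 364
y0_2 = 122
y1_2 = 182
cx_3 = 138
cy_3 = 202
r_3 = 20
cx_4 = 122
cy_4 = 343
r_4 = 21
x0_5 = 275
y0_5 = 271
x1_5 = 403
y1_5 = 321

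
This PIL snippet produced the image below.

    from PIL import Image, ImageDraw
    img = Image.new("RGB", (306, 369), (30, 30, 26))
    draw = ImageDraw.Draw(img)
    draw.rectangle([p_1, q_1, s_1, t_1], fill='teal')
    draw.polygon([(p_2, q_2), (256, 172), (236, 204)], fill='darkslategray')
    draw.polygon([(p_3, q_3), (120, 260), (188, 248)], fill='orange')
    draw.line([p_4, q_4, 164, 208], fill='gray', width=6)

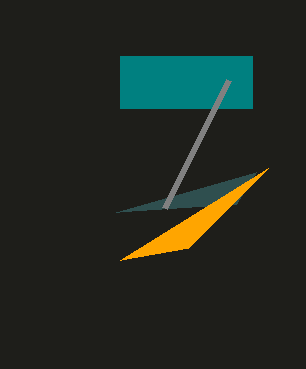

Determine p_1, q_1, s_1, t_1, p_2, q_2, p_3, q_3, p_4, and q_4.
p_1 = 120
q_1 = 56
s_1 = 252
t_1 = 108
p_2 = 116
q_2 = 212
p_3 = 268
q_3 = 168
p_4 = 228
q_4 = 80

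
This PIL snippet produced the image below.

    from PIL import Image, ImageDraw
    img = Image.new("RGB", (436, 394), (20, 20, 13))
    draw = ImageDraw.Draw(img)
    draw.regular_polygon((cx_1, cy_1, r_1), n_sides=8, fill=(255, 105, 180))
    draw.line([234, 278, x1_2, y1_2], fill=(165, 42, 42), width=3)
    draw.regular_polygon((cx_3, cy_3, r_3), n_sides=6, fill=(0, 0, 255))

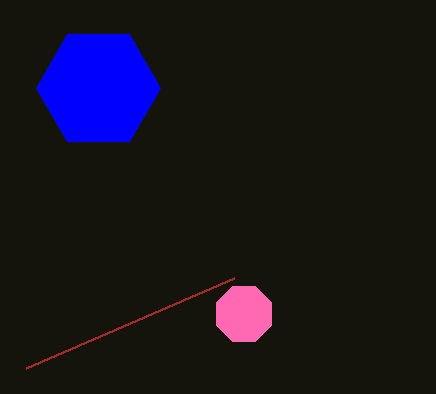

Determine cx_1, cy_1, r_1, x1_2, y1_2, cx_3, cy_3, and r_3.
cx_1 = 244; cy_1 = 314; r_1 = 30; x1_2 = 26; y1_2 = 368; cx_3 = 98; cy_3 = 88; r_3 = 62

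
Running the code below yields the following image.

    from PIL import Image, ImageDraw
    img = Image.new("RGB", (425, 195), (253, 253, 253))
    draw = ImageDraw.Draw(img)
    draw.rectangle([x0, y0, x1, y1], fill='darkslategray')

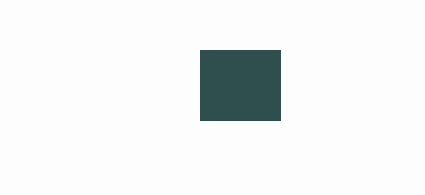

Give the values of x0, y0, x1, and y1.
x0 = 200, y0 = 50, x1 = 280, y1 = 120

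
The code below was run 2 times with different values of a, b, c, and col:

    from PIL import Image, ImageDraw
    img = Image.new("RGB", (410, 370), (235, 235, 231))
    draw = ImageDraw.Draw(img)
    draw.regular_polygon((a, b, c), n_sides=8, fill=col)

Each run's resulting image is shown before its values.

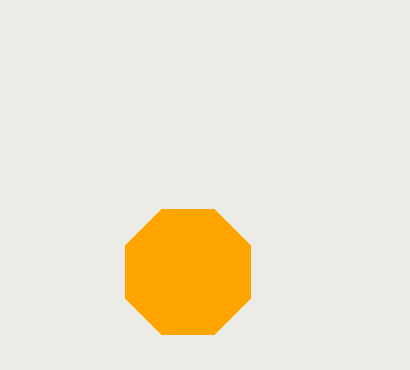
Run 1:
a = 188, b = 272, c = 68, col = 'orange'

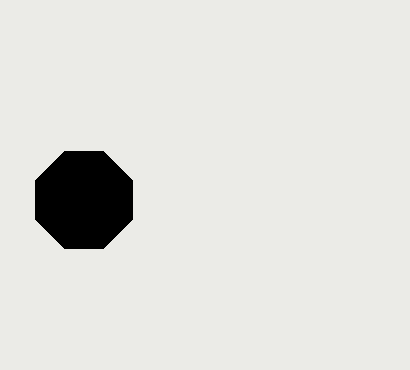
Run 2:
a = 84, b = 200, c = 52, col = 'black'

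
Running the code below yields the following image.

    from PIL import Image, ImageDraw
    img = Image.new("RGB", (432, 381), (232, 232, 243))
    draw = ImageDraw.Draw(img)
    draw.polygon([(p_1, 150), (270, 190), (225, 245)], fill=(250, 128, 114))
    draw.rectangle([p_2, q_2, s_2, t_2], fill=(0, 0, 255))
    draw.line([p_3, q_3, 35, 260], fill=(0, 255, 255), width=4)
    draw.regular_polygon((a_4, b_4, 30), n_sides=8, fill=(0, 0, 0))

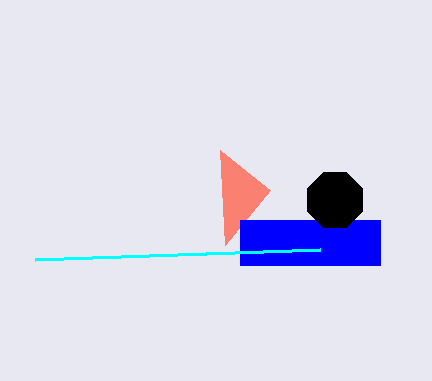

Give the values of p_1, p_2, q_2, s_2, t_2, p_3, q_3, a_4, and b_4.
p_1 = 220
p_2 = 240
q_2 = 220
s_2 = 380
t_2 = 265
p_3 = 320
q_3 = 250
a_4 = 335
b_4 = 200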